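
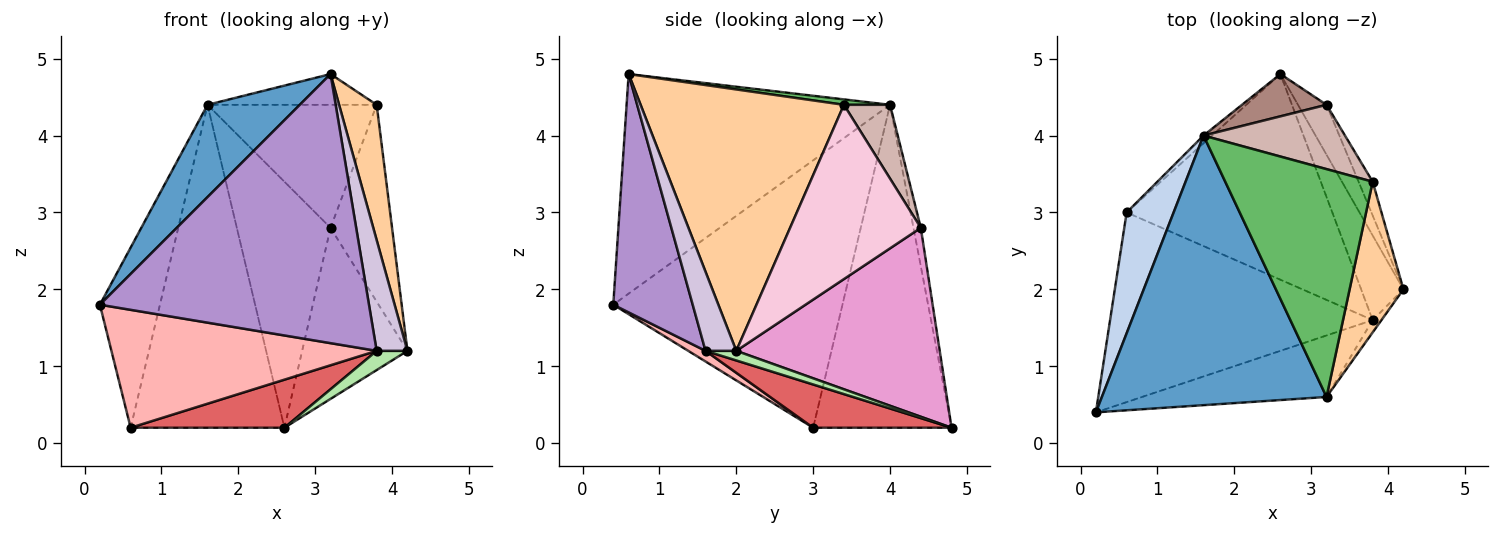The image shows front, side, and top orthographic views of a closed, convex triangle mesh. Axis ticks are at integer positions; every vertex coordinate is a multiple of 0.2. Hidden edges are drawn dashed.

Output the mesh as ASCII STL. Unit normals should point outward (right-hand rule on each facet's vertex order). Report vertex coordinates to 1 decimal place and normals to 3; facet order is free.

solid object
 facet normal -0.679 -0.238 0.695
  outer loop
   vertex 1.6 4.0 4.4
   vertex 0.2 0.4 1.8
   vertex 3.2 0.6 4.8
  endloop
 endfacet
 facet normal -0.954 0.250 0.168
  outer loop
   vertex 0.6 3.0 0.2
   vertex 0.2 0.4 1.8
   vertex 1.6 4.0 4.4
  endloop
 endfacet
 facet normal -0.669 0.743 -0.018
  outer loop
   vertex 0.6 3.0 0.2
   vertex 1.6 4.0 4.4
   vertex 2.6 4.8 0.2
  endloop
 endfacet
 facet normal 0.964 -0.178 0.198
  outer loop
   vertex 3.8 3.4 4.4
   vertex 3.2 0.6 4.8
   vertex 4.2 2.0 1.2
  endloop
 endfacet
 facet normal 0.036 0.134 0.990
  outer loop
   vertex 3.8 3.4 4.4
   vertex 1.6 4.0 4.4
   vertex 3.2 0.6 4.8
  endloop
 endfacet
 facet normal 0.216 -0.216 -0.952
  outer loop
   vertex 3.8 1.6 1.2
   vertex 2.6 4.8 0.2
   vertex 4.2 2.0 1.2
  endloop
 endfacet
 facet normal 0.201 -0.223 -0.954
  outer loop
   vertex 3.8 1.6 1.2
   vertex 0.6 3.0 0.2
   vertex 2.6 4.8 0.2
  endloop
 endfacet
 facet normal 0.034 -0.528 -0.849
  outer loop
   vertex 3.8 1.6 1.2
   vertex 0.2 0.4 1.8
   vertex 0.6 3.0 0.2
  endloop
 endfacet
 facet normal 0.277 -0.937 -0.214
  outer loop
   vertex 3.8 1.6 1.2
   vertex 3.2 0.6 4.8
   vertex 0.2 0.4 1.8
  endloop
 endfacet
 facet normal 0.705 -0.705 -0.078
  outer loop
   vertex 3.8 1.6 1.2
   vertex 4.2 2.0 1.2
   vertex 3.2 0.6 4.8
  endloop
 endfacet
 facet normal -0.077 0.983 0.169
  outer loop
   vertex 3.2 4.4 2.8
   vertex 2.6 4.8 0.2
   vertex 1.6 4.0 4.4
  endloop
 endfacet
 facet normal 0.235 0.861 0.450
  outer loop
   vertex 3.2 4.4 2.8
   vertex 1.6 4.0 4.4
   vertex 3.8 3.4 4.4
  endloop
 endfacet
 facet normal 0.880 0.455 -0.133
  outer loop
   vertex 3.2 4.4 2.8
   vertex 4.2 2.0 1.2
   vertex 2.6 4.8 0.2
  endloop
 endfacet
 facet normal 0.902 0.425 -0.073
  outer loop
   vertex 3.2 4.4 2.8
   vertex 3.8 3.4 4.4
   vertex 4.2 2.0 1.2
  endloop
 endfacet
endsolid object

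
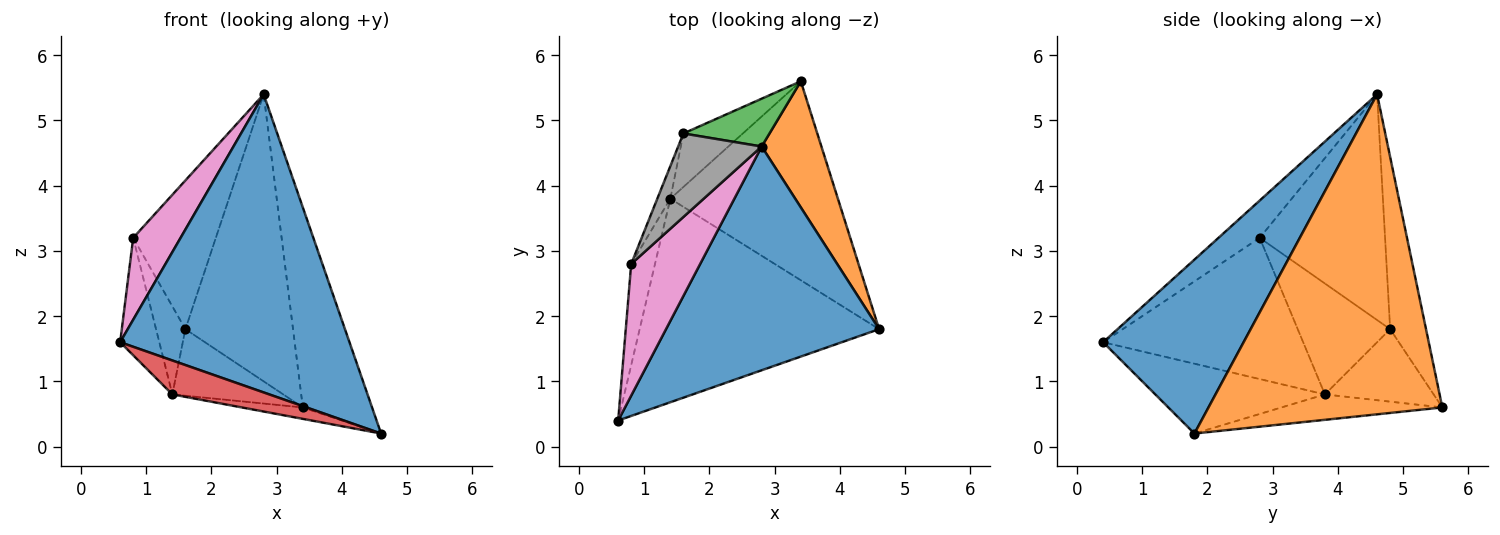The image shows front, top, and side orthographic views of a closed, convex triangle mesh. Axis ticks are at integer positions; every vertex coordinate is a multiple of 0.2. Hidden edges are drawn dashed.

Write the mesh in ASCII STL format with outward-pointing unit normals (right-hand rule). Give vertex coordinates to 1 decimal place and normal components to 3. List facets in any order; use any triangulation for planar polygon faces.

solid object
 facet normal 0.440 -0.718 0.539
  outer loop
   vertex 2.8 4.6 5.4
   vertex 0.6 0.4 1.6
   vertex 4.6 1.8 0.2
  endloop
 endfacet
 facet normal 0.944 0.280 0.176
  outer loop
   vertex 2.8 4.6 5.4
   vertex 4.6 1.8 0.2
   vertex 3.4 5.6 0.6
  endloop
 endfacet
 facet normal -0.312 0.937 0.156
  outer loop
   vertex 1.6 4.8 1.8
   vertex 2.8 4.6 5.4
   vertex 3.4 5.6 0.6
  endloop
 endfacet
 facet normal -0.276 -0.158 -0.948
  outer loop
   vertex 1.4 3.8 0.8
   vertex 4.6 1.8 0.2
   vertex 0.6 0.4 1.6
  endloop
 endfacet
 facet normal -0.150 0.057 -0.987
  outer loop
   vertex 1.4 3.8 0.8
   vertex 3.4 5.6 0.6
   vertex 4.6 1.8 0.2
  endloop
 endfacet
 facet normal -0.607 0.619 -0.498
  outer loop
   vertex 1.4 3.8 0.8
   vertex 1.6 4.8 1.8
   vertex 3.4 5.6 0.6
  endloop
 endfacet
 facet normal -0.417 -0.480 0.772
  outer loop
   vertex 0.8 2.8 3.2
   vertex 0.6 0.4 1.6
   vertex 2.8 4.6 5.4
  endloop
 endfacet
 facet normal -0.798 0.526 0.295
  outer loop
   vertex 0.8 2.8 3.2
   vertex 2.8 4.6 5.4
   vertex 1.6 4.8 1.8
  endloop
 endfacet
 facet normal -0.968 0.189 -0.163
  outer loop
   vertex 0.8 2.8 3.2
   vertex 1.4 3.8 0.8
   vertex 0.6 0.4 1.6
  endloop
 endfacet
 facet normal -0.947 0.301 -0.111
  outer loop
   vertex 0.8 2.8 3.2
   vertex 1.6 4.8 1.8
   vertex 1.4 3.8 0.8
  endloop
 endfacet
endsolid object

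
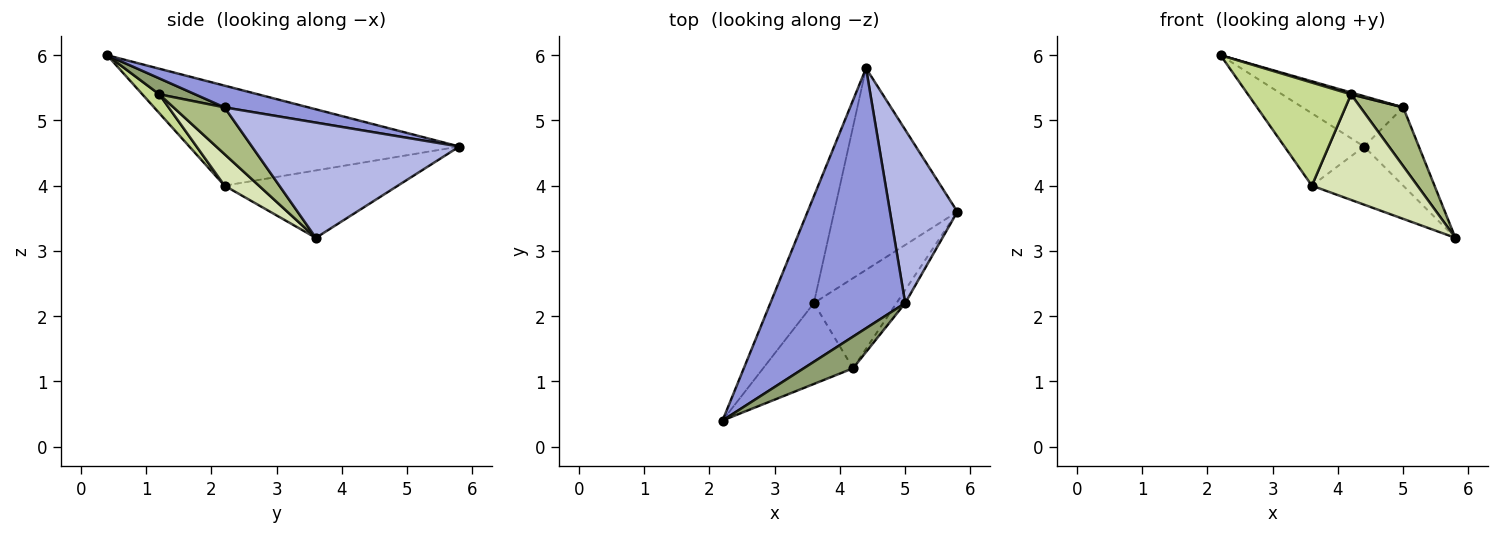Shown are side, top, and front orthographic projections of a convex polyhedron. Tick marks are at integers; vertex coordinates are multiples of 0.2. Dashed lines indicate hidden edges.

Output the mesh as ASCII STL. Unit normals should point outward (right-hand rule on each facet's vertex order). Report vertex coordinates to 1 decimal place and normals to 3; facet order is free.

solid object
 facet normal -0.885 0.261 -0.385
  outer loop
   vertex 3.6 2.2 4.0
   vertex 2.2 0.4 6.0
   vertex 4.4 5.8 4.6
  endloop
 endfacet
 facet normal -0.465 0.245 -0.851
  outer loop
   vertex 3.6 2.2 4.0
   vertex 4.4 5.8 4.6
   vertex 5.8 3.6 3.2
  endloop
 endfacet
 facet normal 0.156 0.188 0.970
  outer loop
   vertex 5.0 2.2 5.2
   vertex 4.4 5.8 4.6
   vertex 2.2 0.4 6.0
  endloop
 endfacet
 facet normal 0.842 0.222 0.492
  outer loop
   vertex 5.0 2.2 5.2
   vertex 5.8 3.6 3.2
   vertex 4.4 5.8 4.6
  endloop
 endfacet
 facet normal 0.307 -0.056 0.950
  outer loop
   vertex 4.2 1.2 5.4
   vertex 5.0 2.2 5.2
   vertex 2.2 0.4 6.0
  endloop
 endfacet
 facet normal 0.759 -0.636 -0.141
  outer loop
   vertex 4.2 1.2 5.4
   vertex 5.8 3.6 3.2
   vertex 5.0 2.2 5.2
  endloop
 endfacet
 facet normal 0.128 -0.780 -0.612
  outer loop
   vertex 4.2 1.2 5.4
   vertex 2.2 0.4 6.0
   vertex 3.6 2.2 4.0
  endloop
 endfacet
 facet normal 0.241 -0.738 -0.630
  outer loop
   vertex 4.2 1.2 5.4
   vertex 3.6 2.2 4.0
   vertex 5.8 3.6 3.2
  endloop
 endfacet
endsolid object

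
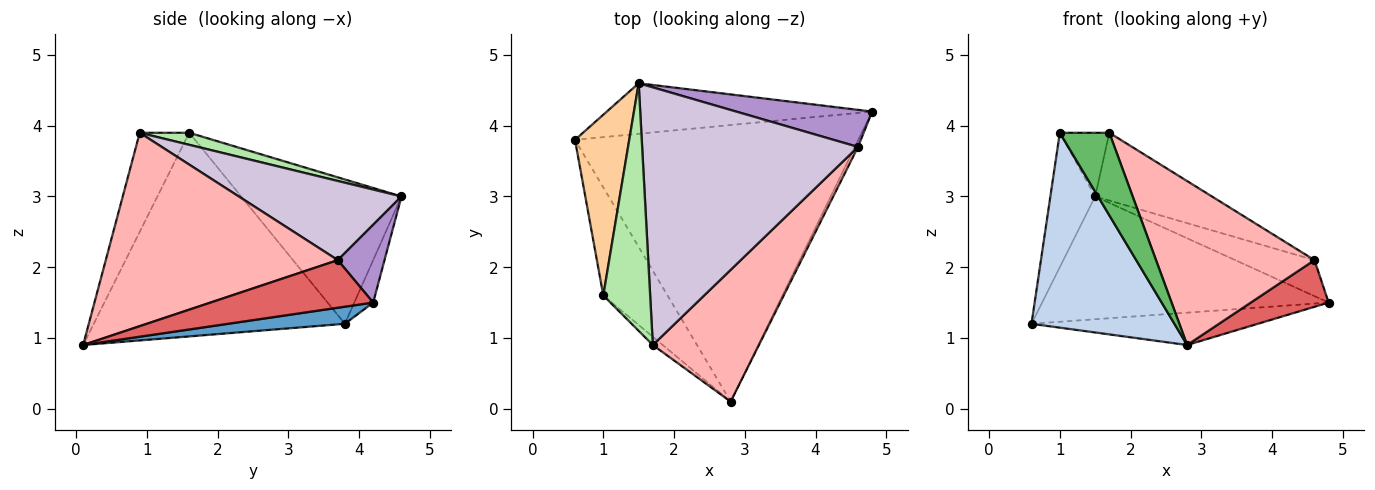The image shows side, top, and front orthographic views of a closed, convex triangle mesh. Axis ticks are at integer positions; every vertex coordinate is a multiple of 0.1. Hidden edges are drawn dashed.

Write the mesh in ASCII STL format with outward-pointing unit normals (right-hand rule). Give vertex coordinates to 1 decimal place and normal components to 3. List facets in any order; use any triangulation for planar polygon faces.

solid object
 facet normal 0.060 0.116 -0.991
  outer loop
   vertex 2.8 0.1 0.9
   vertex 0.6 3.8 1.2
   vertex 4.8 4.2 1.5
  endloop
 endfacet
 facet normal -0.838 -0.477 -0.264
  outer loop
   vertex 1.0 1.6 3.9
   vertex 0.6 3.8 1.2
   vertex 2.8 0.1 0.9
  endloop
 endfacet
 facet normal -0.061 0.923 -0.380
  outer loop
   vertex 1.5 4.6 3.0
   vertex 4.8 4.2 1.5
   vertex 0.6 3.8 1.2
  endloop
 endfacet
 facet normal -0.906 0.253 0.340
  outer loop
   vertex 1.5 4.6 3.0
   vertex 0.6 3.8 1.2
   vertex 1.0 1.6 3.9
  endloop
 endfacet
 facet normal -0.705 -0.705 -0.071
  outer loop
   vertex 1.7 0.9 3.9
   vertex 1.0 1.6 3.9
   vertex 2.8 0.1 0.9
  endloop
 endfacet
 facet normal 0.242 0.242 0.940
  outer loop
   vertex 1.7 0.9 3.9
   vertex 1.5 4.6 3.0
   vertex 1.0 1.6 3.9
  endloop
 endfacet
 facet normal 0.901 -0.431 -0.059
  outer loop
   vertex 4.6 3.7 2.1
   vertex 2.8 0.1 0.9
   vertex 4.8 4.2 1.5
  endloop
 endfacet
 facet normal 0.752 -0.514 0.413
  outer loop
   vertex 4.6 3.7 2.1
   vertex 1.7 0.9 3.9
   vertex 2.8 0.1 0.9
  endloop
 endfacet
 facet normal 0.380 0.644 0.664
  outer loop
   vertex 4.6 3.7 2.1
   vertex 4.8 4.2 1.5
   vertex 1.5 4.6 3.0
  endloop
 endfacet
 facet normal 0.334 0.240 0.911
  outer loop
   vertex 4.6 3.7 2.1
   vertex 1.5 4.6 3.0
   vertex 1.7 0.9 3.9
  endloop
 endfacet
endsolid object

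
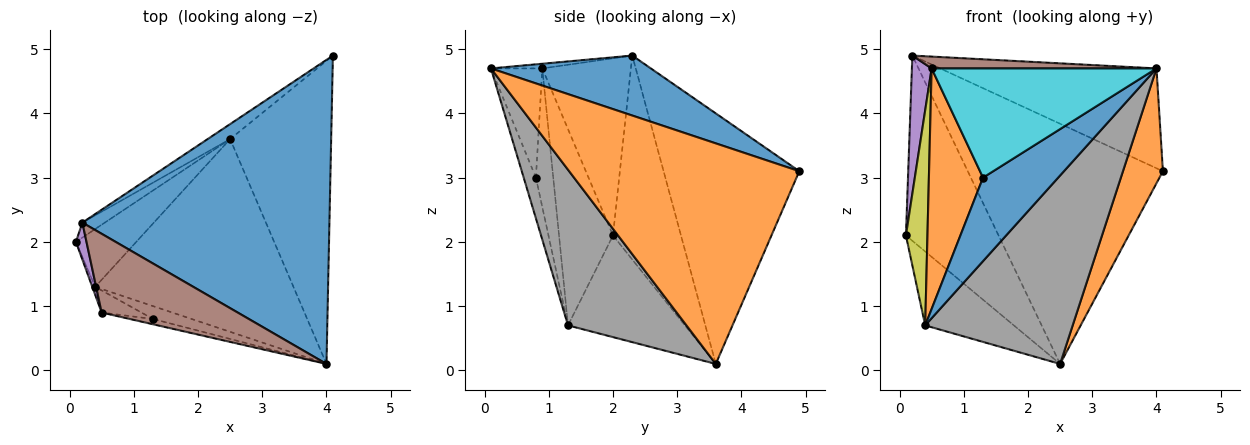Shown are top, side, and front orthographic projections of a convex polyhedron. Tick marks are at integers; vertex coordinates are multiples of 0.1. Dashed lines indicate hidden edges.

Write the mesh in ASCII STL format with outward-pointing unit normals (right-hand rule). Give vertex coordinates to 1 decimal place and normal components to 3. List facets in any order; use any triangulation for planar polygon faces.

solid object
 facet normal 0.225 0.304 0.926
  outer loop
   vertex 0.2 2.3 4.9
   vertex 4.0 0.1 4.7
   vertex 4.1 4.9 3.1
  endloop
 endfacet
 facet normal 0.898 -0.156 -0.411
  outer loop
   vertex 2.5 3.6 0.1
   vertex 4.1 4.9 3.1
   vertex 4.0 0.1 4.7
  endloop
 endfacet
 facet normal -0.591 0.804 -0.065
  outer loop
   vertex 2.5 3.6 0.1
   vertex 0.1 2.0 2.1
   vertex 0.2 2.3 4.9
  endloop
 endfacet
 facet normal -0.570 0.820 -0.051
  outer loop
   vertex 2.5 3.6 0.1
   vertex 0.2 2.3 4.9
   vertex 4.1 4.9 3.1
  endloop
 endfacet
 facet normal -0.974 -0.217 0.058
  outer loop
   vertex 0.5 0.9 4.7
   vertex 0.2 2.3 4.9
   vertex 0.1 2.0 2.1
  endloop
 endfacet
 facet normal -0.034 -0.148 0.988
  outer loop
   vertex 0.5 0.9 4.7
   vertex 4.0 0.1 4.7
   vertex 0.2 2.3 4.9
  endloop
 endfacet
 facet normal -0.720 0.546 -0.427
  outer loop
   vertex 0.4 1.3 0.7
   vertex 0.1 2.0 2.1
   vertex 2.5 3.6 0.1
  endloop
 endfacet
 facet normal 0.490 -0.610 -0.623
  outer loop
   vertex 0.4 1.3 0.7
   vertex 2.5 3.6 0.1
   vertex 4.0 0.1 4.7
  endloop
 endfacet
 facet normal -0.929 -0.370 -0.014
  outer loop
   vertex 0.4 1.3 0.7
   vertex 0.5 0.9 4.7
   vertex 0.1 2.0 2.1
  endloop
 endfacet
 facet normal -0.223 -0.974 -0.047
  outer loop
   vertex 1.3 0.8 3.0
   vertex 4.0 0.1 4.7
   vertex 0.5 0.9 4.7
  endloop
 endfacet
 facet normal -0.158 -0.976 -0.150
  outer loop
   vertex 1.3 0.8 3.0
   vertex 0.4 1.3 0.7
   vertex 4.0 0.1 4.7
  endloop
 endfacet
 facet normal -0.304 -0.949 -0.087
  outer loop
   vertex 1.3 0.8 3.0
   vertex 0.5 0.9 4.7
   vertex 0.4 1.3 0.7
  endloop
 endfacet
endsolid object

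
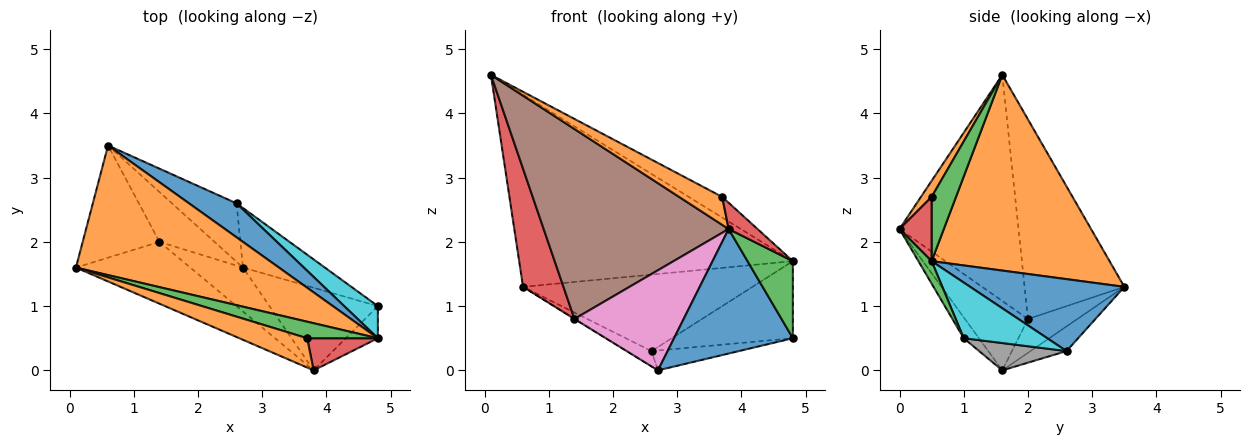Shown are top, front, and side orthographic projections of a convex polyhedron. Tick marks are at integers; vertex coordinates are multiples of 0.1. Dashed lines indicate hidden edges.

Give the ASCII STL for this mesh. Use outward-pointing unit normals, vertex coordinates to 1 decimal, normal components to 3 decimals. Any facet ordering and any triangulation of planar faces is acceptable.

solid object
 facet normal -0.106 -0.829 -0.550
  outer loop
   vertex 3.8 0.0 2.2
   vertex 2.7 1.6 0.0
   vertex 4.8 1.0 0.5
  endloop
 endfacet
 facet normal 0.474 0.730 0.492
  outer loop
   vertex 4.8 0.5 1.7
   vertex 0.6 3.5 1.3
   vertex 0.1 1.6 4.6
  endloop
 endfacet
 facet normal 0.260 -0.891 -0.371
  outer loop
   vertex 4.8 0.5 1.7
   vertex 3.8 0.0 2.2
   vertex 4.8 1.0 0.5
  endloop
 endfacet
 facet normal -0.873 -0.354 -0.336
  outer loop
   vertex 1.4 2.0 0.8
   vertex 0.1 1.6 4.6
   vertex 0.6 3.5 1.3
  endloop
 endfacet
 facet normal -0.523 0.005 -0.852
  outer loop
   vertex 1.4 2.0 0.8
   vertex 0.6 3.5 1.3
   vertex 2.7 1.6 0.0
  endloop
 endfacet
 facet normal -0.522 -0.811 -0.264
  outer loop
   vertex 1.4 2.0 0.8
   vertex 3.8 0.0 2.2
   vertex 0.1 1.6 4.6
  endloop
 endfacet
 facet normal -0.468 -0.810 -0.355
  outer loop
   vertex 1.4 2.0 0.8
   vertex 2.7 1.6 0.0
   vertex 3.8 0.0 2.2
  endloop
 endfacet
 facet normal 0.302 0.302 -0.905
  outer loop
   vertex 2.6 2.6 0.3
   vertex 4.8 1.0 0.5
   vertex 2.7 1.6 0.0
  endloop
 endfacet
 facet normal -0.347 0.238 -0.907
  outer loop
   vertex 2.6 2.6 0.3
   vertex 2.7 1.6 0.0
   vertex 0.6 3.5 1.3
  endloop
 endfacet
 facet normal 0.537 0.779 0.324
  outer loop
   vertex 2.6 2.6 0.3
   vertex 4.8 0.5 1.7
   vertex 4.8 1.0 0.5
  endloop
 endfacet
 facet normal 0.523 0.779 0.346
  outer loop
   vertex 2.6 2.6 0.3
   vertex 0.6 3.5 1.3
   vertex 4.8 0.5 1.7
  endloop
 endfacet
 facet normal 0.169 -0.680 0.714
  outer loop
   vertex 3.7 0.5 2.7
   vertex 0.1 1.6 4.6
   vertex 3.8 0.0 2.2
  endloop
 endfacet
 facet normal 0.494 0.678 0.544
  outer loop
   vertex 3.7 0.5 2.7
   vertex 4.8 0.5 1.7
   vertex 0.1 1.6 4.6
  endloop
 endfacet
 facet normal 0.575 -0.518 0.633
  outer loop
   vertex 3.7 0.5 2.7
   vertex 3.8 0.0 2.2
   vertex 4.8 0.5 1.7
  endloop
 endfacet
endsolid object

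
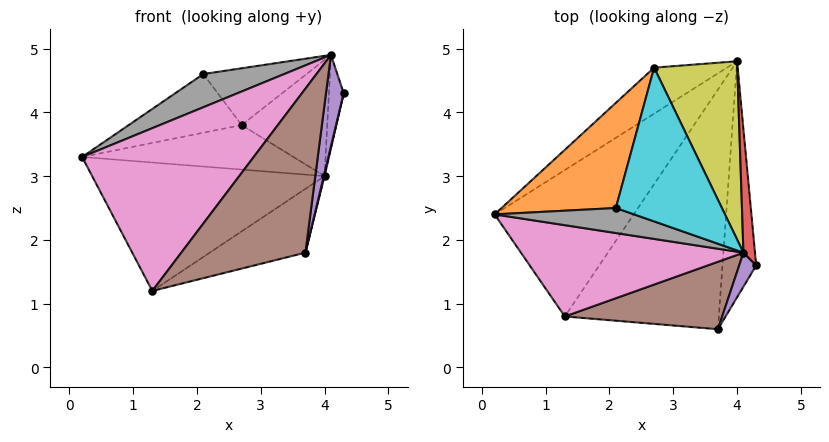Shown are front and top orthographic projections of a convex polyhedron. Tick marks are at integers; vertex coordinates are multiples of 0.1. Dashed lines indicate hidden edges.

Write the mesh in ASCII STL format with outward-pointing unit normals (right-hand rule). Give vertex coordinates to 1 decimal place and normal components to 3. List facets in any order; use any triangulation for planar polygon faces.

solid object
 facet normal -0.430 0.595 -0.679
  outer loop
   vertex 1.3 0.8 1.2
   vertex 0.2 2.4 3.3
   vertex 4.0 4.8 3.0
  endloop
 endfacet
 facet normal 0.973 -0.003 -0.232
  outer loop
   vertex 3.7 0.6 1.8
   vertex 4.0 4.8 3.0
   vertex 4.3 1.6 4.3
  endloop
 endfacet
 facet normal 0.254 0.249 -0.935
  outer loop
   vertex 3.7 0.6 1.8
   vertex 1.3 0.8 1.2
   vertex 4.0 4.8 3.0
  endloop
 endfacet
 facet normal 0.949 0.191 0.252
  outer loop
   vertex 4.1 1.8 4.9
   vertex 4.3 1.6 4.3
   vertex 4.0 4.8 3.0
  endloop
 endfacet
 facet normal 0.108 -0.932 0.347
  outer loop
   vertex 4.1 1.8 4.9
   vertex 3.7 0.6 1.8
   vertex 4.3 1.6 4.3
  endloop
 endfacet
 facet normal -0.170 -0.911 0.375
  outer loop
   vertex 4.1 1.8 4.9
   vertex 1.3 0.8 1.2
   vertex 3.7 0.6 1.8
  endloop
 endfacet
 facet normal -0.318 -0.827 0.464
  outer loop
   vertex 4.1 1.8 4.9
   vertex 0.2 2.4 3.3
   vertex 1.3 0.8 1.2
  endloop
 endfacet
 facet normal -0.347 -0.749 0.565
  outer loop
   vertex 4.1 1.8 4.9
   vertex 2.1 2.5 4.6
   vertex 0.2 2.4 3.3
  endloop
 endfacet
 facet normal 0.428 0.494 0.757
  outer loop
   vertex 2.7 4.7 3.8
   vertex 4.1 1.8 4.9
   vertex 4.0 4.8 3.0
  endloop
 endfacet
 facet normal -0.019 0.346 0.938
  outer loop
   vertex 2.7 4.7 3.8
   vertex 2.1 2.5 4.6
   vertex 4.1 1.8 4.9
  endloop
 endfacet
 facet normal -0.444 0.623 -0.644
  outer loop
   vertex 2.7 4.7 3.8
   vertex 4.0 4.8 3.0
   vertex 0.2 2.4 3.3
  endloop
 endfacet
 facet normal -0.529 0.414 0.741
  outer loop
   vertex 2.7 4.7 3.8
   vertex 0.2 2.4 3.3
   vertex 2.1 2.5 4.6
  endloop
 endfacet
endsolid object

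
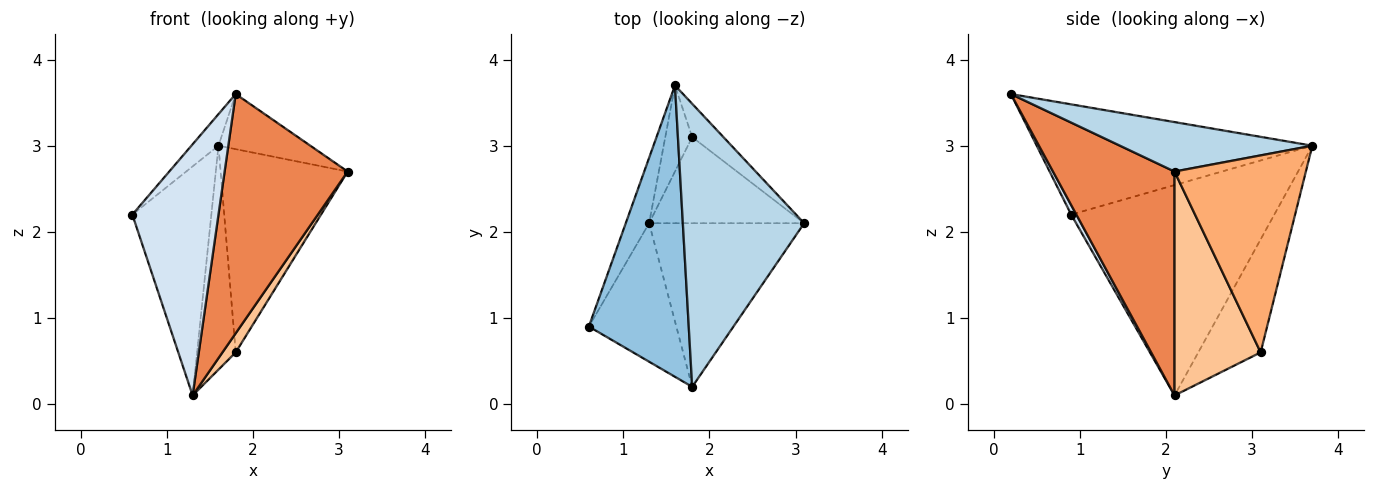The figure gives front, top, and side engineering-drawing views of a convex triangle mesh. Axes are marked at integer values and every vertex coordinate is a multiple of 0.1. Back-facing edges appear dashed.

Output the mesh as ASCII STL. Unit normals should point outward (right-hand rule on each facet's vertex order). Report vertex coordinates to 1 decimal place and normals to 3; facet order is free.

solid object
 facet normal -0.927 0.361 -0.103
  outer loop
   vertex 1.3 2.1 0.1
   vertex 0.6 0.9 2.2
   vertex 1.6 3.7 3.0
  endloop
 endfacet
 facet normal -0.739 0.073 0.670
  outer loop
   vertex 1.8 0.2 3.6
   vertex 1.6 3.7 3.0
   vertex 0.6 0.9 2.2
  endloop
 endfacet
 facet normal 0.372 0.177 0.911
  outer loop
   vertex 1.8 0.2 3.6
   vertex 3.1 2.1 2.7
   vertex 1.6 3.7 3.0
  endloop
 endfacet
 facet normal 0.052 -0.874 -0.482
  outer loop
   vertex 1.8 0.2 3.6
   vertex 0.6 0.9 2.2
   vertex 1.3 2.1 0.1
  endloop
 endfacet
 facet normal 0.632 -0.640 -0.438
  outer loop
   vertex 1.8 0.2 3.6
   vertex 1.3 2.1 0.1
   vertex 3.1 2.1 2.7
  endloop
 endfacet
 facet normal 0.714 0.691 -0.113
  outer loop
   vertex 1.8 3.1 0.6
   vertex 1.6 3.7 3.0
   vertex 3.1 2.1 2.7
  endloop
 endfacet
 facet normal 0.816 -0.125 -0.565
  outer loop
   vertex 1.8 3.1 0.6
   vertex 3.1 2.1 2.7
   vertex 1.3 2.1 0.1
  endloop
 endfacet
 facet normal -0.833 0.516 -0.198
  outer loop
   vertex 1.8 3.1 0.6
   vertex 1.3 2.1 0.1
   vertex 1.6 3.7 3.0
  endloop
 endfacet
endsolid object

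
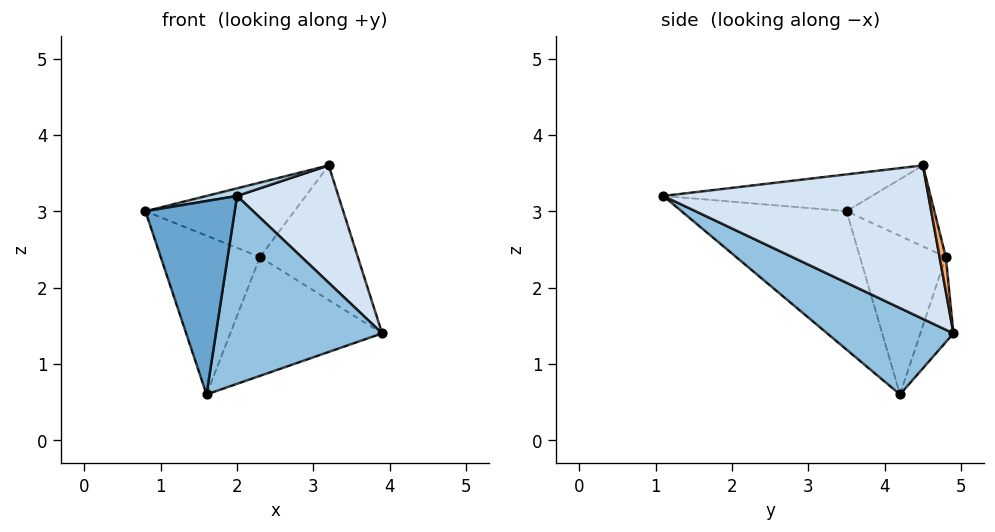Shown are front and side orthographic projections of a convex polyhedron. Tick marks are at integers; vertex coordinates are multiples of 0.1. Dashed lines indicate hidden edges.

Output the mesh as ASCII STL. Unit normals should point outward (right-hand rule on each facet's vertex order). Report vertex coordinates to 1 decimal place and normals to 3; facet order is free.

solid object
 facet normal -0.807 -0.437 -0.397
  outer loop
   vertex 1.6 4.2 0.6
   vertex 2.0 1.1 3.2
   vertex 0.8 3.5 3.0
  endloop
 endfacet
 facet normal 0.419 -0.551 -0.722
  outer loop
   vertex 1.6 4.2 0.6
   vertex 3.9 4.9 1.4
   vertex 2.0 1.1 3.2
  endloop
 endfacet
 facet normal -0.229 -0.034 0.973
  outer loop
   vertex 3.2 4.5 3.6
   vertex 0.8 3.5 3.0
   vertex 2.0 1.1 3.2
  endloop
 endfacet
 facet normal 0.910 -0.348 0.226
  outer loop
   vertex 3.2 4.5 3.6
   vertex 2.0 1.1 3.2
   vertex 3.9 4.9 1.4
  endloop
 endfacet
 facet normal -0.207 0.949 -0.236
  outer loop
   vertex 2.3 4.8 2.4
   vertex 3.9 4.9 1.4
   vertex 1.6 4.2 0.6
  endloop
 endfacet
 facet normal 0.062 0.978 0.198
  outer loop
   vertex 2.3 4.8 2.4
   vertex 3.2 4.5 3.6
   vertex 3.9 4.9 1.4
  endloop
 endfacet
 facet normal -0.654 0.756 0.002
  outer loop
   vertex 2.3 4.8 2.4
   vertex 1.6 4.2 0.6
   vertex 0.8 3.5 3.0
  endloop
 endfacet
 facet normal -0.436 0.740 0.512
  outer loop
   vertex 2.3 4.8 2.4
   vertex 0.8 3.5 3.0
   vertex 3.2 4.5 3.6
  endloop
 endfacet
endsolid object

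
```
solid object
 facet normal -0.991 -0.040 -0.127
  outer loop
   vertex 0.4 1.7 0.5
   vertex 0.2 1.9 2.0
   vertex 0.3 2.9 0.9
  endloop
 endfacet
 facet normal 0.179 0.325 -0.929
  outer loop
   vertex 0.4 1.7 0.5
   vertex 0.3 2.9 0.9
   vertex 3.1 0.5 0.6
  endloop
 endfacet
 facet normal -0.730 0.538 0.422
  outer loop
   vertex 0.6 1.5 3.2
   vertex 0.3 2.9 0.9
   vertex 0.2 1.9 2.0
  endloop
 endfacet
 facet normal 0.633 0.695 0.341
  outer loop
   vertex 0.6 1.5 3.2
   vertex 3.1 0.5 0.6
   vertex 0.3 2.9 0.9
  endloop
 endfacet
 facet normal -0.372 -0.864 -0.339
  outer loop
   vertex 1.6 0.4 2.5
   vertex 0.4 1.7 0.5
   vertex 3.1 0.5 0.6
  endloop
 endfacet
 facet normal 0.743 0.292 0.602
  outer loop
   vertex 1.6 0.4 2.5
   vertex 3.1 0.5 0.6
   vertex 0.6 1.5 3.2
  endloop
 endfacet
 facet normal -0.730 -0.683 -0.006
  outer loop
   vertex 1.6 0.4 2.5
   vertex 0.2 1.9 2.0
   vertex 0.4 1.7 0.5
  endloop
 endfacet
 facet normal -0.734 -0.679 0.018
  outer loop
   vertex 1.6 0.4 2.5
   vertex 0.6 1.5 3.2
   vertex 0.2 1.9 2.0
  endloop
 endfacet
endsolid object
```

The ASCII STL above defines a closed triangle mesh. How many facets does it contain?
8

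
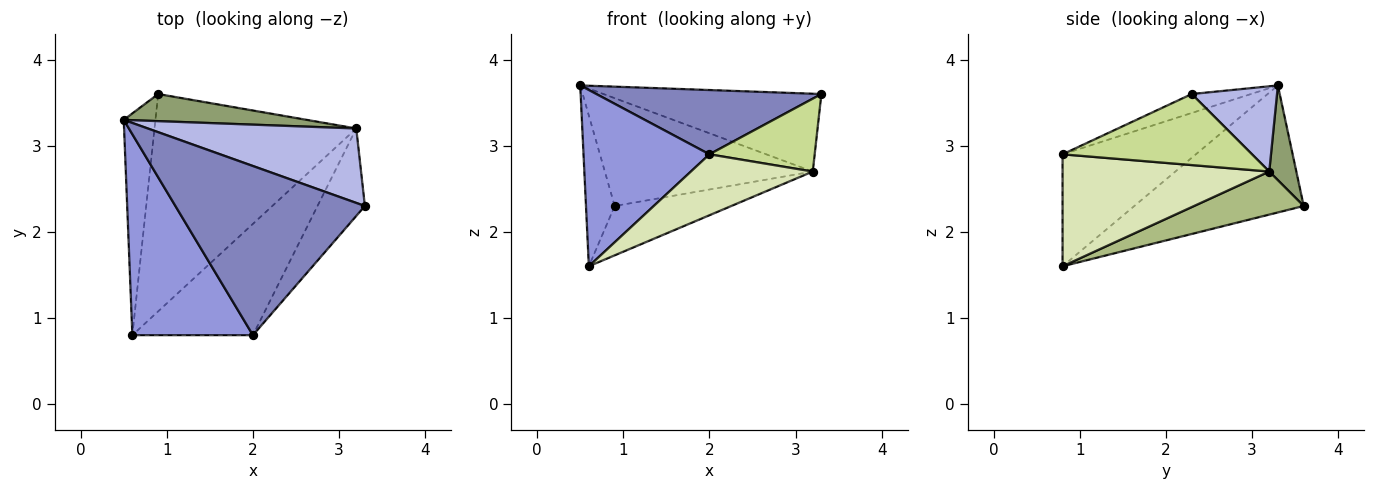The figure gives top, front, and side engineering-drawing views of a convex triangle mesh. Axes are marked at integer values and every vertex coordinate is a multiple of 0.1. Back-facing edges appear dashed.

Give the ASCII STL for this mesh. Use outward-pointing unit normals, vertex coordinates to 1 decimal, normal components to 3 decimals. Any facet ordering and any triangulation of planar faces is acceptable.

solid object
 facet normal -0.957 0.162 -0.239
  outer loop
   vertex 0.9 3.6 2.3
   vertex 0.6 0.8 1.6
   vertex 0.5 3.3 3.7
  endloop
 endfacet
 facet normal -0.093 -0.354 0.931
  outer loop
   vertex 2.0 0.8 2.9
   vertex 3.3 2.3 3.6
   vertex 0.5 3.3 3.7
  endloop
 endfacet
 facet normal -0.572 -0.541 0.616
  outer loop
   vertex 2.0 0.8 2.9
   vertex 0.5 3.3 3.7
   vertex 0.6 0.8 1.6
  endloop
 endfacet
 facet normal 0.272 0.695 0.665
  outer loop
   vertex 3.2 3.2 2.7
   vertex 0.5 3.3 3.7
   vertex 3.3 2.3 3.6
  endloop
 endfacet
 facet normal 0.125 0.962 0.242
  outer loop
   vertex 3.2 3.2 2.7
   vertex 0.9 3.6 2.3
   vertex 0.5 3.3 3.7
  endloop
 endfacet
 facet normal 0.204 0.217 -0.955
  outer loop
   vertex 3.2 3.2 2.7
   vertex 0.6 0.8 1.6
   vertex 0.9 3.6 2.3
  endloop
 endfacet
 facet normal 0.755 -0.420 -0.504
  outer loop
   vertex 3.2 3.2 2.7
   vertex 3.3 2.3 3.6
   vertex 2.0 0.8 2.9
  endloop
 endfacet
 facet normal 0.632 -0.372 -0.680
  outer loop
   vertex 3.2 3.2 2.7
   vertex 2.0 0.8 2.9
   vertex 0.6 0.8 1.6
  endloop
 endfacet
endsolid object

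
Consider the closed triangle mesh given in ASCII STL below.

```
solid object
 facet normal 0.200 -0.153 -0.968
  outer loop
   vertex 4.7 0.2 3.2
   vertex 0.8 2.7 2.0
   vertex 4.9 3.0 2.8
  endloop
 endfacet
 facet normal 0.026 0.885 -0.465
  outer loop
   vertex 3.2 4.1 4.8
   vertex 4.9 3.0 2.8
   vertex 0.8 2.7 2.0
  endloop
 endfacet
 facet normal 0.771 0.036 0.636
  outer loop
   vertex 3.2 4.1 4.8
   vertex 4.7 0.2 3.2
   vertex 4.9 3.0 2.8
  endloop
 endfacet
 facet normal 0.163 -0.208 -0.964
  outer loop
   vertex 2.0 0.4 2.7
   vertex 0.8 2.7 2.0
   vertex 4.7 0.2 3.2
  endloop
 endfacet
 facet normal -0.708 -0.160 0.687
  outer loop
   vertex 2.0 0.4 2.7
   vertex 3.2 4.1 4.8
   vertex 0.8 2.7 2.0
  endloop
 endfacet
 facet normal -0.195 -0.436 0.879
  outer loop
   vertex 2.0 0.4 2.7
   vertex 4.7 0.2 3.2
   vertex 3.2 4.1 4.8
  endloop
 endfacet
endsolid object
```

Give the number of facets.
6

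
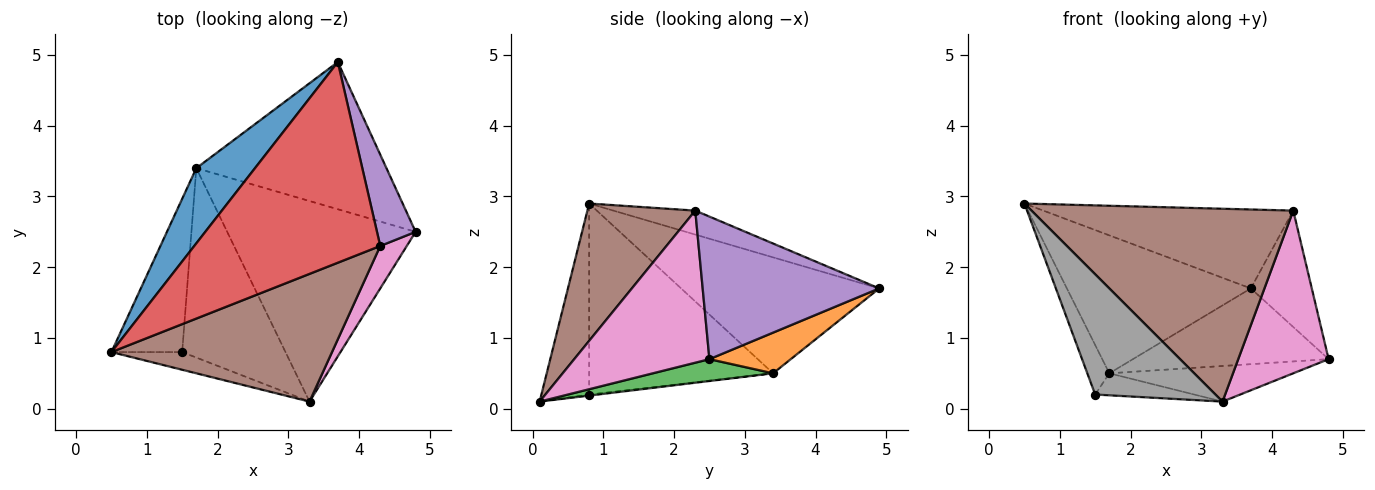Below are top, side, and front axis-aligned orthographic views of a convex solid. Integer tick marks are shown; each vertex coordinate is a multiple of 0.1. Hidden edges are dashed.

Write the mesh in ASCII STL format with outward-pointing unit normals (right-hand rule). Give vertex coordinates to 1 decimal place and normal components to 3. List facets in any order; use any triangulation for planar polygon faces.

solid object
 facet normal -0.687 0.638 0.348
  outer loop
   vertex 1.7 3.4 0.5
   vertex 0.5 0.8 2.9
   vertex 3.7 4.9 1.7
  endloop
 endfacet
 facet normal 0.187 0.450 -0.873
  outer loop
   vertex 1.7 3.4 0.5
   vertex 3.7 4.9 1.7
   vertex 4.8 2.5 0.7
  endloop
 endfacet
 facet normal 0.114 0.174 -0.978
  outer loop
   vertex 1.7 3.4 0.5
   vertex 4.8 2.5 0.7
   vertex 3.3 0.1 0.1
  endloop
 endfacet
 facet normal -0.119 0.363 0.924
  outer loop
   vertex 4.3 2.3 2.8
   vertex 3.7 4.9 1.7
   vertex 0.5 0.8 2.9
  endloop
 endfacet
 facet normal 0.916 0.316 0.248
  outer loop
   vertex 4.3 2.3 2.8
   vertex 4.8 2.5 0.7
   vertex 3.7 4.9 1.7
  endloop
 endfacet
 facet normal 0.325 -0.789 0.522
  outer loop
   vertex 4.3 2.3 2.8
   vertex 0.5 0.8 2.9
   vertex 3.3 0.1 0.1
  endloop
 endfacet
 facet normal 0.823 -0.550 0.143
  outer loop
   vertex 4.3 2.3 2.8
   vertex 3.3 0.1 0.1
   vertex 4.8 2.5 0.7
  endloop
 endfacet
 facet normal -0.366 -0.921 -0.135
  outer loop
   vertex 1.5 0.8 0.2
   vertex 3.3 0.1 0.1
   vertex 0.5 0.8 2.9
  endloop
 endfacet
 facet normal -0.932 0.112 -0.345
  outer loop
   vertex 1.5 0.8 0.2
   vertex 0.5 0.8 2.9
   vertex 1.7 3.4 0.5
  endloop
 endfacet
 facet normal -0.010 0.115 -0.993
  outer loop
   vertex 1.5 0.8 0.2
   vertex 1.7 3.4 0.5
   vertex 3.3 0.1 0.1
  endloop
 endfacet
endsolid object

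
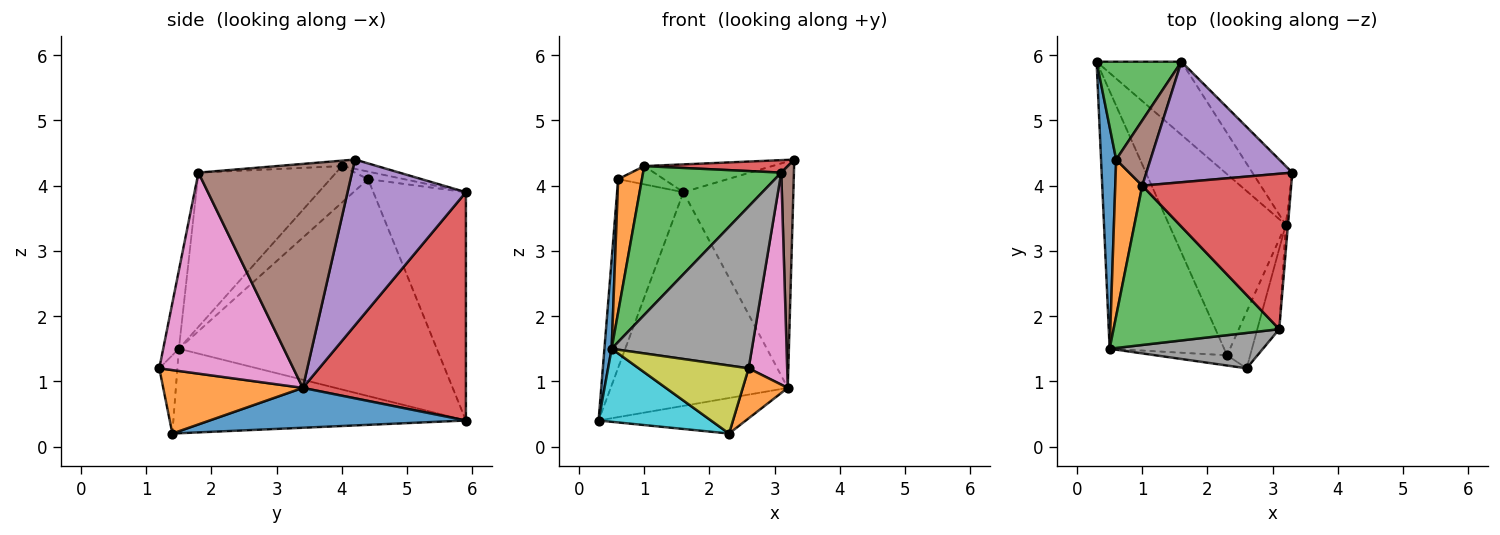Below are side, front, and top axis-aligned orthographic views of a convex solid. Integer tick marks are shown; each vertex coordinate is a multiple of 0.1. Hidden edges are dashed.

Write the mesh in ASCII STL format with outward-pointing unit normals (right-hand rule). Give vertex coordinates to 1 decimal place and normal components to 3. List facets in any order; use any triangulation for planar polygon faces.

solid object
 facet normal 0.318 0.183 -0.930
  outer loop
   vertex 3.2 3.4 0.9
   vertex 2.3 1.4 0.2
   vertex 0.3 5.9 0.4
  endloop
 endfacet
 facet normal 0.899 -0.290 -0.328
  outer loop
   vertex 3.2 3.4 0.9
   vertex 2.6 1.2 1.2
   vertex 2.3 1.4 0.2
  endloop
 endfacet
 facet normal -0.778 0.557 0.289
  outer loop
   vertex 1.6 5.9 3.9
   vertex 0.3 5.9 0.4
   vertex 0.6 4.4 4.1
  endloop
 endfacet
 facet normal 0.657 0.713 -0.244
  outer loop
   vertex 1.6 5.9 3.9
   vertex 3.2 3.4 0.9
   vertex 0.3 5.9 0.4
  endloop
 endfacet
 facet normal 0.721 0.670 -0.174
  outer loop
   vertex 1.6 5.9 3.9
   vertex 3.3 4.2 4.4
   vertex 3.2 3.4 0.9
  endloop
 endfacet
 facet normal 0.997 -0.082 -0.010
  outer loop
   vertex 3.1 1.8 4.2
   vertex 3.2 3.4 0.9
   vertex 3.3 4.2 4.4
  endloop
 endfacet
 facet normal 0.956 -0.275 -0.104
  outer loop
   vertex 3.1 1.8 4.2
   vertex 2.6 1.2 1.2
   vertex 3.2 3.4 0.9
  endloop
 endfacet
 facet normal -0.108 -0.971 0.212
  outer loop
   vertex 0.5 1.5 1.5
   vertex 2.6 1.2 1.2
   vertex 3.1 1.8 4.2
  endloop
 endfacet
 facet normal -0.160 -0.976 -0.147
  outer loop
   vertex 0.5 1.5 1.5
   vertex 2.3 1.4 0.2
   vertex 2.6 1.2 1.2
  endloop
 endfacet
 facet normal -0.579 -0.222 -0.784
  outer loop
   vertex 0.5 1.5 1.5
   vertex 0.3 5.9 0.4
   vertex 2.3 1.4 0.2
  endloop
 endfacet
 facet normal -0.997 -0.028 0.070
  outer loop
   vertex 0.5 1.5 1.5
   vertex 0.6 4.4 4.1
   vertex 0.3 5.9 0.4
  endloop
 endfacet
 facet normal -0.717 -0.451 0.531
  outer loop
   vertex 1.0 4.0 4.3
   vertex 0.6 4.4 4.1
   vertex 0.5 1.5 1.5
  endloop
 endfacet
 facet normal -0.562 -0.564 0.604
  outer loop
   vertex 1.0 4.0 4.3
   vertex 0.5 1.5 1.5
   vertex 3.1 1.8 4.2
  endloop
 endfacet
 facet normal -0.036 -0.080 0.996
  outer loop
   vertex 1.0 4.0 4.3
   vertex 3.1 1.8 4.2
   vertex 3.3 4.2 4.4
  endloop
 endfacet
 facet normal -0.062 0.224 0.973
  outer loop
   vertex 1.0 4.0 4.3
   vertex 3.3 4.2 4.4
   vertex 1.6 5.9 3.9
  endloop
 endfacet
 facet normal -0.207 0.264 0.942
  outer loop
   vertex 1.0 4.0 4.3
   vertex 1.6 5.9 3.9
   vertex 0.6 4.4 4.1
  endloop
 endfacet
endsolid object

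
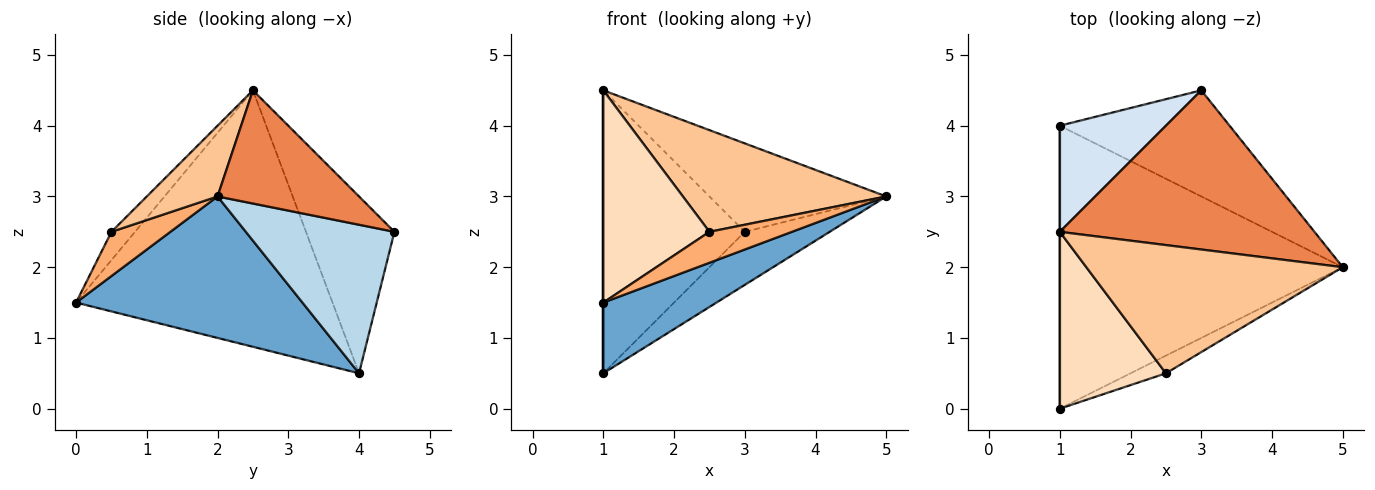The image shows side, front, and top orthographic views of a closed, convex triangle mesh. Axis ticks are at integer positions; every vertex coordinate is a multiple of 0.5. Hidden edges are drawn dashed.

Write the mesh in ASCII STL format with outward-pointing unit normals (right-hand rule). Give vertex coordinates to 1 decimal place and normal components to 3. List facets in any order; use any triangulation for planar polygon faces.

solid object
 facet normal 0.436 -0.218 -0.873
  outer loop
   vertex 1.0 0.0 1.5
   vertex 1.0 4.0 0.5
   vertex 5.0 2.0 3.0
  endloop
 endfacet
 facet normal -1.000 0.000 0.000
  outer loop
   vertex 1.0 2.5 4.5
   vertex 1.0 4.0 0.5
   vertex 1.0 0.0 1.5
  endloop
 endfacet
 facet normal 0.616 0.352 -0.704
  outer loop
   vertex 3.0 4.5 2.5
   vertex 5.0 2.0 3.0
   vertex 1.0 4.0 0.5
  endloop
 endfacet
 facet normal -0.505 0.808 0.303
  outer loop
   vertex 3.0 4.5 2.5
   vertex 1.0 4.0 0.5
   vertex 1.0 2.5 4.5
  endloop
 endfacet
 facet normal 0.362 0.453 0.815
  outer loop
   vertex 3.0 4.5 2.5
   vertex 1.0 2.5 4.5
   vertex 5.0 2.0 3.0
  endloop
 endfacet
 facet normal 0.527 -0.738 -0.422
  outer loop
   vertex 2.5 0.5 2.5
   vertex 1.0 0.0 1.5
   vertex 5.0 2.0 3.0
  endloop
 endfacet
 facet normal 0.211 -0.607 0.766
  outer loop
   vertex 2.5 0.5 2.5
   vertex 5.0 2.0 3.0
   vertex 1.0 2.5 4.5
  endloop
 endfacet
 facet normal -0.168 -0.757 0.631
  outer loop
   vertex 2.5 0.5 2.5
   vertex 1.0 2.5 4.5
   vertex 1.0 0.0 1.5
  endloop
 endfacet
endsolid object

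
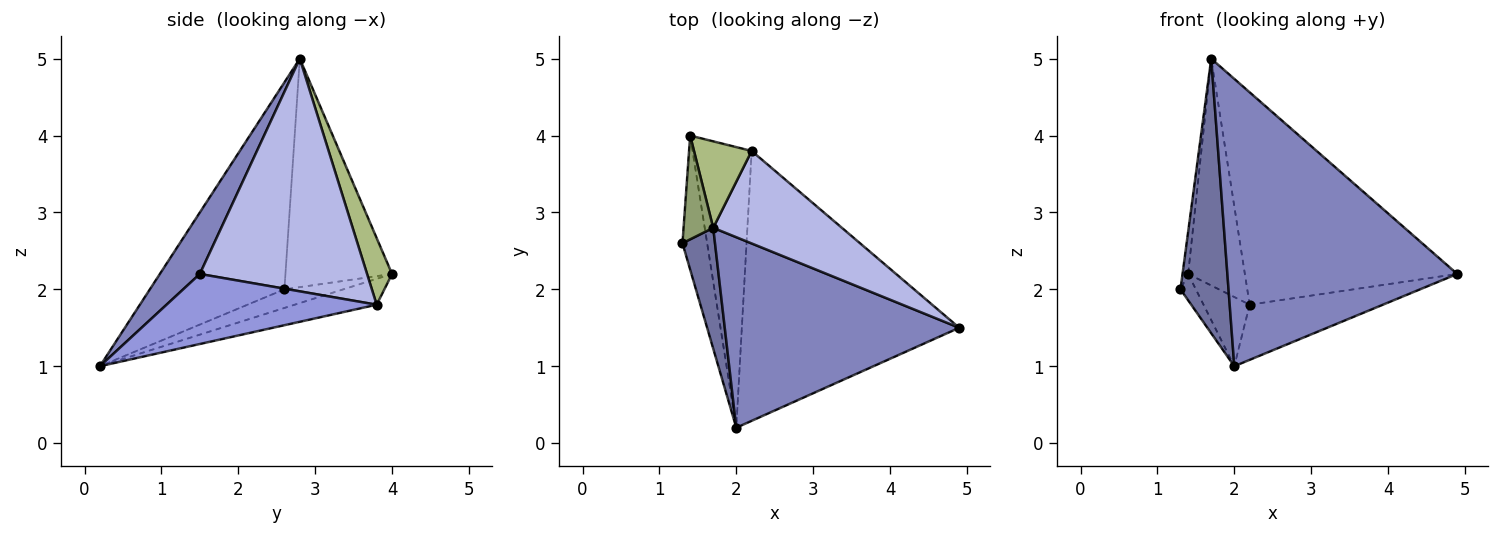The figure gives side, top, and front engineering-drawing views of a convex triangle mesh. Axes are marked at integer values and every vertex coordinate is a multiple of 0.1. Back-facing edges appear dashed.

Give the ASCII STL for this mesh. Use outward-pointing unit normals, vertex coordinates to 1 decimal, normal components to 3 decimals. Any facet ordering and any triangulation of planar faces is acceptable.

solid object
 facet normal -0.932 -0.333 0.146
  outer loop
   vertex 1.7 2.8 5.0
   vertex 1.3 2.6 2.0
   vertex 2.0 0.2 1.0
  endloop
 endfacet
 facet normal 0.143 -0.825 0.547
  outer loop
   vertex 1.7 2.8 5.0
   vertex 2.0 0.2 1.0
   vertex 4.9 1.5 2.2
  endloop
 endfacet
 facet normal 0.301 0.191 -0.934
  outer loop
   vertex 2.2 3.8 1.8
   vertex 4.9 1.5 2.2
   vertex 2.0 0.2 1.0
  endloop
 endfacet
 facet normal 0.585 0.743 0.324
  outer loop
   vertex 2.2 3.8 1.8
   vertex 1.7 2.8 5.0
   vertex 4.9 1.5 2.2
  endloop
 endfacet
 facet normal -0.990 0.052 0.129
  outer loop
   vertex 1.4 4.0 2.2
   vertex 1.3 2.6 2.0
   vertex 1.7 2.8 5.0
  endloop
 endfacet
 facet normal 0.381 0.864 0.329
  outer loop
   vertex 1.4 4.0 2.2
   vertex 1.7 2.8 5.0
   vertex 2.2 3.8 1.8
  endloop
 endfacet
 facet normal -0.595 0.155 -0.789
  outer loop
   vertex 1.4 4.0 2.2
   vertex 2.0 0.2 1.0
   vertex 1.3 2.6 2.0
  endloop
 endfacet
 facet normal -0.392 0.220 -0.893
  outer loop
   vertex 1.4 4.0 2.2
   vertex 2.2 3.8 1.8
   vertex 2.0 0.2 1.0
  endloop
 endfacet
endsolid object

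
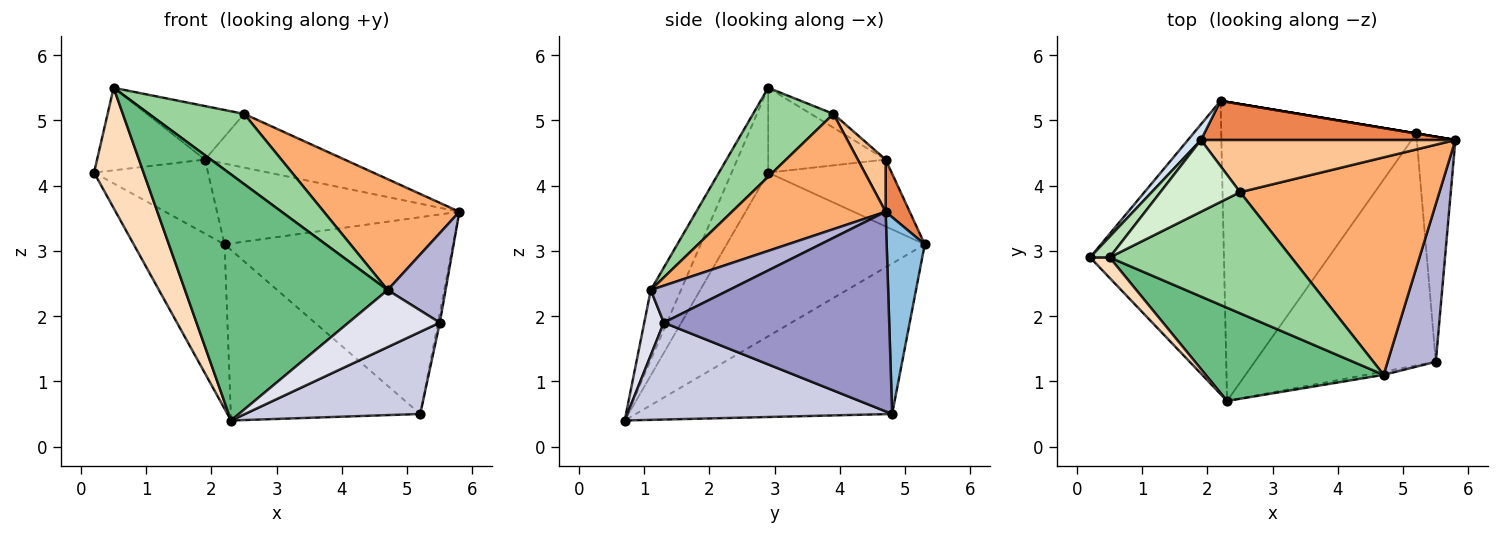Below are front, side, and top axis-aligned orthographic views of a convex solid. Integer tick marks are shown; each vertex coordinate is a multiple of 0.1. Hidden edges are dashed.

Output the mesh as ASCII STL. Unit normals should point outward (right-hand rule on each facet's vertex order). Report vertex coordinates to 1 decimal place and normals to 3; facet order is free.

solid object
 facet normal -0.729 0.334 -0.597
  outer loop
   vertex 2.2 5.3 3.1
   vertex 2.3 0.7 0.4
   vertex 0.2 2.9 4.2
  endloop
 endfacet
 facet normal 0.164 0.986 0.000
  outer loop
   vertex 5.2 4.8 0.5
   vertex 2.2 5.3 3.1
   vertex 5.8 4.7 3.6
  endloop
 endfacet
 facet normal -0.557 0.411 -0.722
  outer loop
   vertex 5.2 4.8 0.5
   vertex 2.3 0.7 0.4
   vertex 2.2 5.3 3.1
  endloop
 endfacet
 facet normal -0.727 0.671 0.142
  outer loop
   vertex 1.9 4.7 4.4
   vertex 2.2 5.3 3.1
   vertex 0.2 2.9 4.2
  endloop
 endfacet
 facet normal 0.089 0.896 0.434
  outer loop
   vertex 1.9 4.7 4.4
   vertex 5.8 4.7 3.6
   vertex 2.2 5.3 3.1
  endloop
 endfacet
 facet normal 0.458 -0.404 0.792
  outer loop
   vertex 2.5 3.9 5.1
   vertex 4.7 1.1 2.4
   vertex 5.8 4.7 3.6
  endloop
 endfacet
 facet normal 0.142 0.710 0.690
  outer loop
   vertex 2.5 3.9 5.1
   vertex 5.8 4.7 3.6
   vertex 1.9 4.7 4.4
  endloop
 endfacet
 facet normal -0.589 -0.797 0.136
  outer loop
   vertex 0.5 2.9 5.5
   vertex 0.2 2.9 4.2
   vertex 2.3 0.7 0.4
  endloop
 endfacet
 facet normal -0.138 -0.926 0.351
  outer loop
   vertex 0.5 2.9 5.5
   vertex 2.3 0.7 0.4
   vertex 4.7 1.1 2.4
  endloop
 endfacet
 facet normal 0.390 -0.462 0.797
  outer loop
   vertex 0.5 2.9 5.5
   vertex 4.7 1.1 2.4
   vertex 2.5 3.9 5.1
  endloop
 endfacet
 facet normal -0.726 0.667 0.168
  outer loop
   vertex 0.5 2.9 5.5
   vertex 1.9 4.7 4.4
   vertex 0.2 2.9 4.2
  endloop
 endfacet
 facet normal -0.137 0.592 0.794
  outer loop
   vertex 0.5 2.9 5.5
   vertex 2.5 3.9 5.1
   vertex 1.9 4.7 4.4
  endloop
 endfacet
 facet normal 0.982 0.008 -0.190
  outer loop
   vertex 5.5 1.3 1.9
   vertex 5.2 4.8 0.5
   vertex 5.8 4.7 3.6
  endloop
 endfacet
 facet normal 0.555 -0.411 0.723
  outer loop
   vertex 5.5 1.3 1.9
   vertex 5.8 4.7 3.6
   vertex 4.7 1.1 2.4
  endloop
 endfacet
 facet normal 0.450 -0.298 -0.842
  outer loop
   vertex 5.5 1.3 1.9
   vertex 2.3 0.7 0.4
   vertex 5.2 4.8 0.5
  endloop
 endfacet
 facet normal 0.209 -0.976 -0.056
  outer loop
   vertex 5.5 1.3 1.9
   vertex 4.7 1.1 2.4
   vertex 2.3 0.7 0.4
  endloop
 endfacet
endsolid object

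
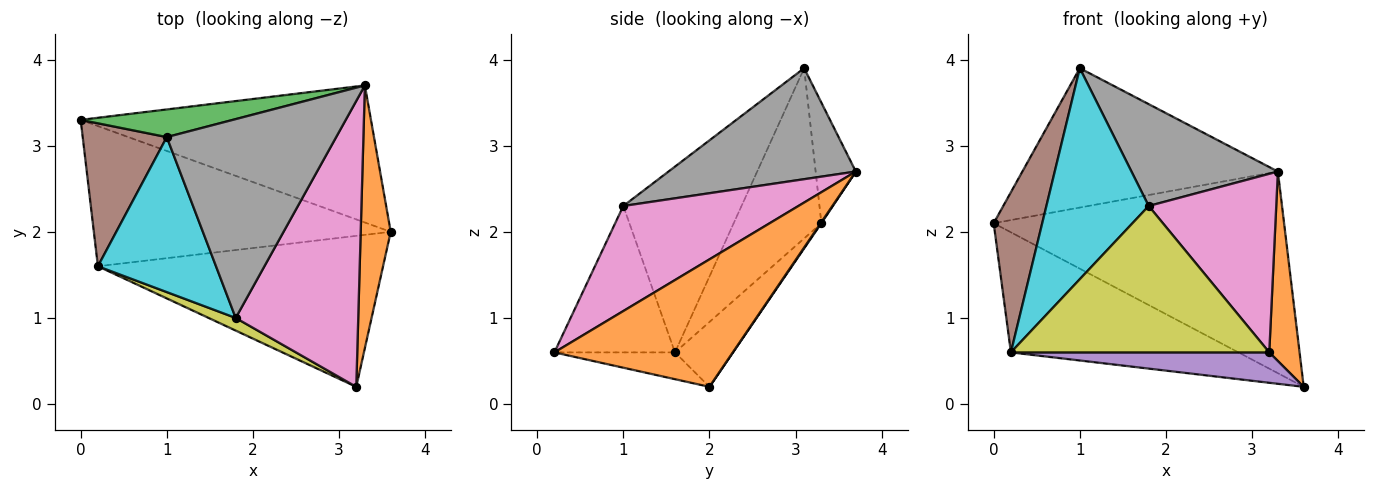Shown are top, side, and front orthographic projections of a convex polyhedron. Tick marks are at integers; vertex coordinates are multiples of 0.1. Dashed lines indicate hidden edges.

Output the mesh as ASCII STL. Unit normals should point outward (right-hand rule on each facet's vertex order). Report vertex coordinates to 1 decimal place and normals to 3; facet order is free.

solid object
 facet normal 0.002 0.827 -0.562
  outer loop
   vertex 3.3 3.7 2.7
   vertex 3.6 2.0 0.2
   vertex 0.0 3.3 2.1
  endloop
 endfacet
 facet normal 0.960 -0.163 0.226
  outer loop
   vertex 3.3 3.7 2.7
   vertex 3.2 0.2 0.6
   vertex 3.6 2.0 0.2
  endloop
 endfacet
 facet normal -0.152 0.969 0.192
  outer loop
   vertex 1.0 3.1 3.9
   vertex 3.3 3.7 2.7
   vertex 0.0 3.3 2.1
  endloop
 endfacet
 facet normal -0.164 0.642 -0.749
  outer loop
   vertex 0.2 1.6 0.6
   vertex 0.0 3.3 2.1
   vertex 3.6 2.0 0.2
  endloop
 endfacet
 facet normal -0.092 -0.197 -0.976
  outer loop
   vertex 0.2 1.6 0.6
   vertex 3.6 2.0 0.2
   vertex 3.2 0.2 0.6
  endloop
 endfacet
 facet normal -0.803 -0.445 0.397
  outer loop
   vertex 0.2 1.6 0.6
   vertex 1.0 3.1 3.9
   vertex 0.0 3.3 2.1
  endloop
 endfacet
 facet normal 0.588 -0.428 0.686
  outer loop
   vertex 1.8 1.0 2.3
   vertex 3.2 0.2 0.6
   vertex 3.3 3.7 2.7
  endloop
 endfacet
 facet normal 0.504 -0.394 0.769
  outer loop
   vertex 1.8 1.0 2.3
   vertex 3.3 3.7 2.7
   vertex 1.0 3.1 3.9
  endloop
 endfacet
 facet normal -0.422 -0.903 0.078
  outer loop
   vertex 1.8 1.0 2.3
   vertex 0.2 1.6 0.6
   vertex 3.2 0.2 0.6
  endloop
 endfacet
 facet normal -0.682 -0.590 0.433
  outer loop
   vertex 1.8 1.0 2.3
   vertex 1.0 3.1 3.9
   vertex 0.2 1.6 0.6
  endloop
 endfacet
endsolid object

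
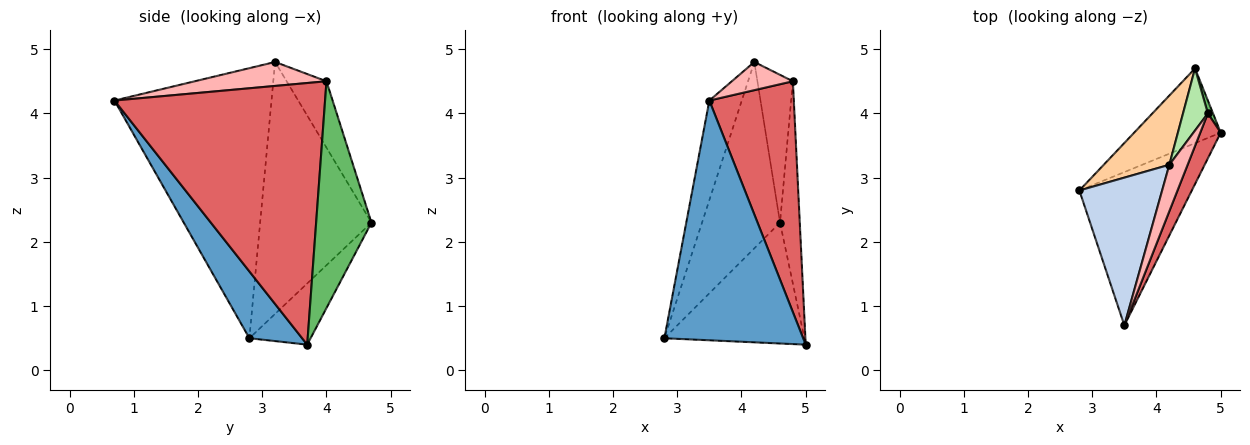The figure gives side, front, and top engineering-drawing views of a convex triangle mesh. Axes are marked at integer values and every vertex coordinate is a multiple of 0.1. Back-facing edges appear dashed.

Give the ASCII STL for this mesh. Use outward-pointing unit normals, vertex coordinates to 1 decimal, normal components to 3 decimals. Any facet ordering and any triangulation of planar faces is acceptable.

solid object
 facet normal 0.305 -0.802 -0.513
  outer loop
   vertex 3.5 0.7 4.2
   vertex 2.8 2.8 0.5
   vertex 5.0 3.7 0.4
  endloop
 endfacet
 facet normal -0.938 0.194 0.287
  outer loop
   vertex 4.2 3.2 4.8
   vertex 2.8 2.8 0.5
   vertex 3.5 0.7 4.2
  endloop
 endfacet
 facet normal -0.349 0.797 -0.493
  outer loop
   vertex 4.6 4.7 2.3
   vertex 5.0 3.7 0.4
   vertex 2.8 2.8 0.5
  endloop
 endfacet
 facet normal -0.801 0.561 0.209
  outer loop
   vertex 4.6 4.7 2.3
   vertex 2.8 2.8 0.5
   vertex 4.2 3.2 4.8
  endloop
 endfacet
 facet normal 0.942 0.336 0.021
  outer loop
   vertex 4.8 4.0 4.5
   vertex 5.0 3.7 0.4
   vertex 4.6 4.7 2.3
  endloop
 endfacet
 facet normal -0.719 0.640 0.269
  outer loop
   vertex 4.8 4.0 4.5
   vertex 4.6 4.7 2.3
   vertex 4.2 3.2 4.8
  endloop
 endfacet
 facet normal 0.926 -0.371 0.072
  outer loop
   vertex 4.8 4.0 4.5
   vertex 3.5 0.7 4.2
   vertex 5.0 3.7 0.4
  endloop
 endfacet
 facet normal 0.746 -0.346 0.570
  outer loop
   vertex 4.8 4.0 4.5
   vertex 4.2 3.2 4.8
   vertex 3.5 0.7 4.2
  endloop
 endfacet
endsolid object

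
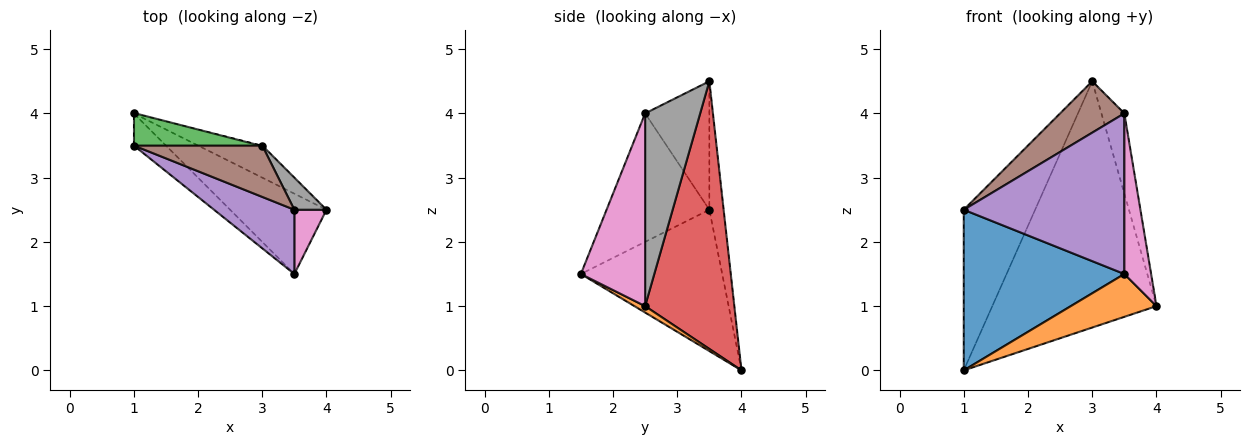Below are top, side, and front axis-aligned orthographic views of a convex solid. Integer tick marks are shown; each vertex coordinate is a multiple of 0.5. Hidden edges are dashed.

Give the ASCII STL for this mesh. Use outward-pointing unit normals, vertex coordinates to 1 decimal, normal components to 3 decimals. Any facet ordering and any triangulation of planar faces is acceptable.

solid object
 facet normal -0.653 -0.742 -0.148
  outer loop
   vertex 1.0 4.0 0.0
   vertex 3.5 1.5 1.5
   vertex 1.0 3.5 2.5
  endloop
 endfacet
 facet normal 0.059 -0.470 -0.881
  outer loop
   vertex 1.0 4.0 0.0
   vertex 4.0 2.5 1.0
   vertex 3.5 1.5 1.5
  endloop
 endfacet
 facet normal -0.192 0.962 0.192
  outer loop
   vertex 1.0 4.0 0.0
   vertex 1.0 3.5 2.5
   vertex 3.0 3.5 4.5
  endloop
 endfacet
 facet normal 0.474 0.873 -0.114
  outer loop
   vertex 1.0 4.0 0.0
   vertex 3.0 3.5 4.5
   vertex 4.0 2.5 1.0
  endloop
 endfacet
 facet normal -0.511 -0.798 0.319
  outer loop
   vertex 3.5 2.5 4.0
   vertex 1.0 3.5 2.5
   vertex 3.5 1.5 1.5
  endloop
 endfacet
 facet normal -0.577 -0.577 0.577
  outer loop
   vertex 3.5 2.5 4.0
   vertex 3.0 3.5 4.5
   vertex 1.0 3.5 2.5
  endloop
 endfacet
 facet normal 0.912 -0.380 0.152
  outer loop
   vertex 3.5 2.5 4.0
   vertex 3.5 1.5 1.5
   vertex 4.0 2.5 1.0
  endloop
 endfacet
 facet normal 0.912 0.380 0.152
  outer loop
   vertex 3.5 2.5 4.0
   vertex 4.0 2.5 1.0
   vertex 3.0 3.5 4.5
  endloop
 endfacet
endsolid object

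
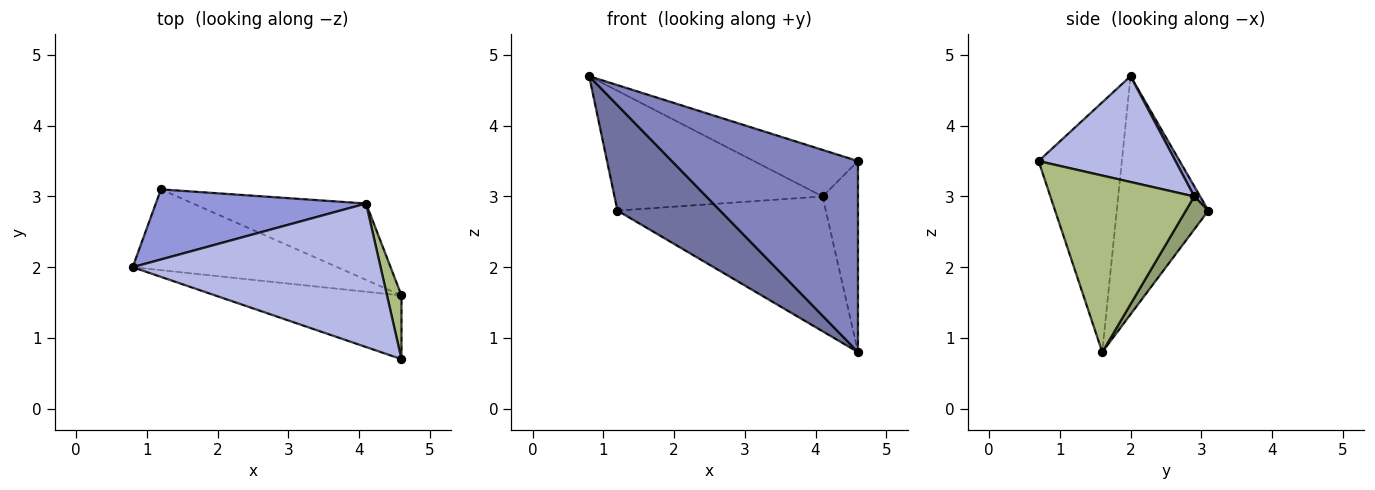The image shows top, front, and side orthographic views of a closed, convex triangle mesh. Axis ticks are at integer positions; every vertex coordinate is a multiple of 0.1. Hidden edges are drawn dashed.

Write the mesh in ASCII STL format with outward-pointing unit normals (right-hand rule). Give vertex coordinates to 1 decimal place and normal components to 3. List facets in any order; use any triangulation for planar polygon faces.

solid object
 facet normal -0.578 -0.648 -0.497
  outer loop
   vertex 1.2 3.1 2.8
   vertex 4.6 1.6 0.8
   vertex 0.8 2.0 4.7
  endloop
 endfacet
 facet normal -0.391 -0.873 -0.291
  outer loop
   vertex 4.6 0.7 3.5
   vertex 0.8 2.0 4.7
   vertex 4.6 1.6 0.8
  endloop
 endfacet
 facet normal 0.025 0.863 0.505
  outer loop
   vertex 4.1 2.9 3.0
   vertex 1.2 3.1 2.8
   vertex 0.8 2.0 4.7
  endloop
 endfacet
 facet normal 0.376 0.286 0.881
  outer loop
   vertex 4.1 2.9 3.0
   vertex 0.8 2.0 4.7
   vertex 4.6 0.7 3.5
  endloop
 endfacet
 facet normal 0.094 0.866 -0.491
  outer loop
   vertex 4.1 2.9 3.0
   vertex 4.6 1.6 0.8
   vertex 1.2 3.1 2.8
  endloop
 endfacet
 facet normal 0.968 0.238 0.079
  outer loop
   vertex 4.1 2.9 3.0
   vertex 4.6 0.7 3.5
   vertex 4.6 1.6 0.8
  endloop
 endfacet
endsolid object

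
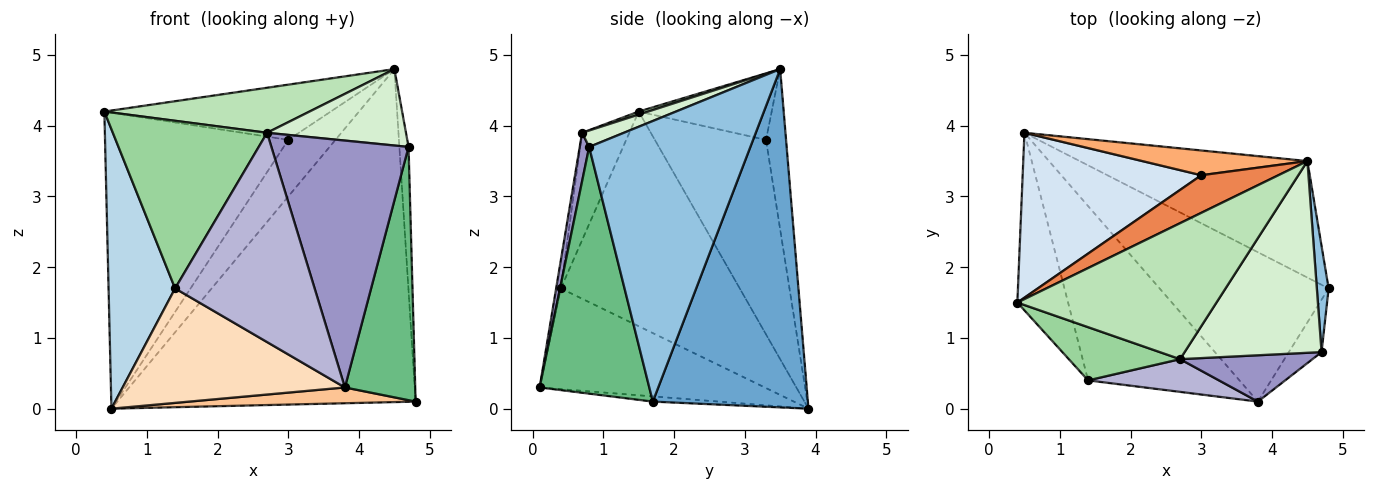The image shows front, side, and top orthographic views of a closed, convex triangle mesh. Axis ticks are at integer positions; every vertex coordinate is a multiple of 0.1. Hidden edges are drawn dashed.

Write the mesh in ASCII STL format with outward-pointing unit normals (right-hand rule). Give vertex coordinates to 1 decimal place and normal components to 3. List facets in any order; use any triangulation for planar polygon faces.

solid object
 facet normal 0.440 0.847 -0.296
  outer loop
   vertex 4.5 3.5 4.8
   vertex 4.8 1.7 0.1
   vertex 0.5 3.9 0.0
  endloop
 endfacet
 facet normal 0.998 0.057 0.042
  outer loop
   vertex 4.7 0.8 3.7
   vertex 4.8 1.7 0.1
   vertex 4.5 3.5 4.8
  endloop
 endfacet
 facet normal -0.915 -0.340 -0.216
  outer loop
   vertex 1.4 0.4 1.7
   vertex 0.4 1.5 4.2
   vertex 0.5 3.9 0.0
  endloop
 endfacet
 facet normal -0.468 0.772 0.430
  outer loop
   vertex 3.0 3.3 3.8
   vertex 0.5 3.9 0.0
   vertex 0.4 1.5 4.2
  endloop
 endfacet
 facet normal -0.437 0.743 0.506
  outer loop
   vertex 3.0 3.3 3.8
   vertex 0.4 1.5 4.2
   vertex 4.5 3.5 4.8
  endloop
 endfacet
 facet normal -0.363 0.854 0.374
  outer loop
   vertex 3.0 3.3 3.8
   vertex 4.5 3.5 4.8
   vertex 0.5 3.9 0.0
  endloop
 endfacet
 facet normal -0.031 -0.105 -0.994
  outer loop
   vertex 3.8 0.1 0.3
   vertex 0.5 3.9 0.0
   vertex 4.8 1.7 0.1
  endloop
 endfacet
 facet normal -0.486 -0.480 -0.730
  outer loop
   vertex 3.8 0.1 0.3
   vertex 1.4 0.4 1.7
   vertex 0.5 3.9 0.0
  endloop
 endfacet
 facet normal 0.836 -0.537 -0.111
  outer loop
   vertex 3.8 0.1 0.3
   vertex 4.8 1.7 0.1
   vertex 4.7 0.8 3.7
  endloop
 endfacet
 facet normal -0.280 -0.915 0.290
  outer loop
   vertex 2.7 0.7 3.9
   vertex 0.4 1.5 4.2
   vertex 1.4 0.4 1.7
  endloop
 endfacet
 facet normal 0.014 -0.314 0.949
  outer loop
   vertex 2.7 0.7 3.9
   vertex 4.5 3.5 4.8
   vertex 0.4 1.5 4.2
  endloop
 endfacet
 facet normal 0.111 -0.368 0.923
  outer loop
   vertex 2.7 0.7 3.9
   vertex 4.7 0.8 3.7
   vertex 4.5 3.5 4.8
  endloop
 endfacet
 facet normal 0.067 -0.981 0.184
  outer loop
   vertex 2.7 0.7 3.9
   vertex 3.8 0.1 0.3
   vertex 4.7 0.8 3.7
  endloop
 endfacet
 facet normal -0.033 -0.987 0.154
  outer loop
   vertex 2.7 0.7 3.9
   vertex 1.4 0.4 1.7
   vertex 3.8 0.1 0.3
  endloop
 endfacet
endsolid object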